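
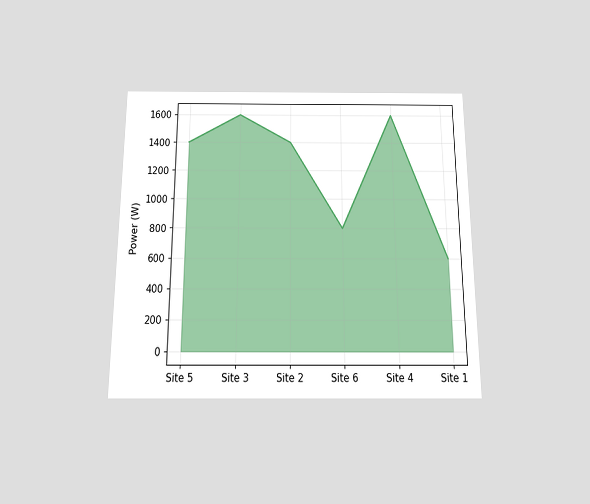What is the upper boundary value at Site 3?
1600W

The chart is viewed slightly from below. At Site 3 the upper boundary is at 1600W.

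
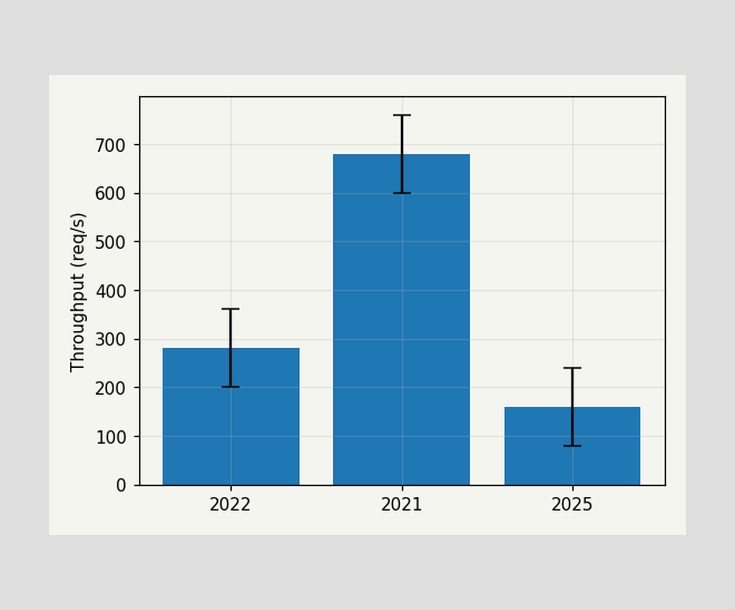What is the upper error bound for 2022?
360req/s

The 2022 bar's upper whisker reaches 360req/s.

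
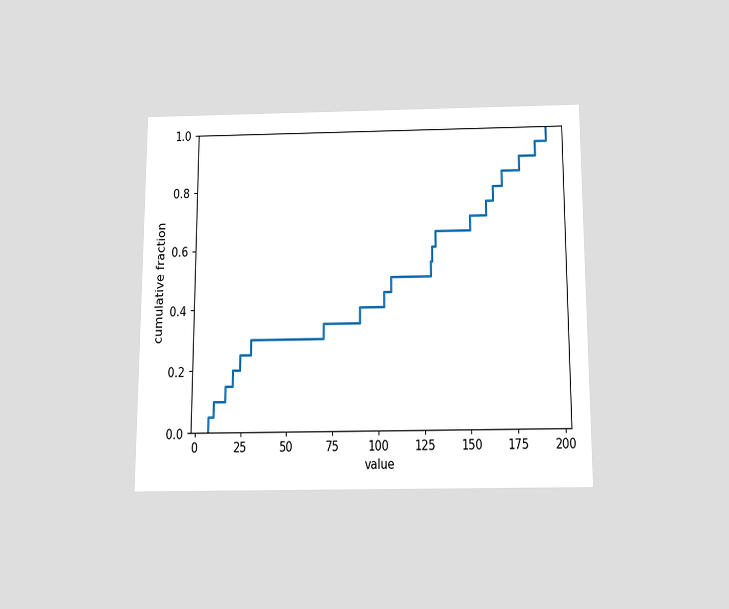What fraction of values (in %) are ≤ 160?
The chart is viewed slightly from below. At x=160 the ECDF step is at 75%.

75%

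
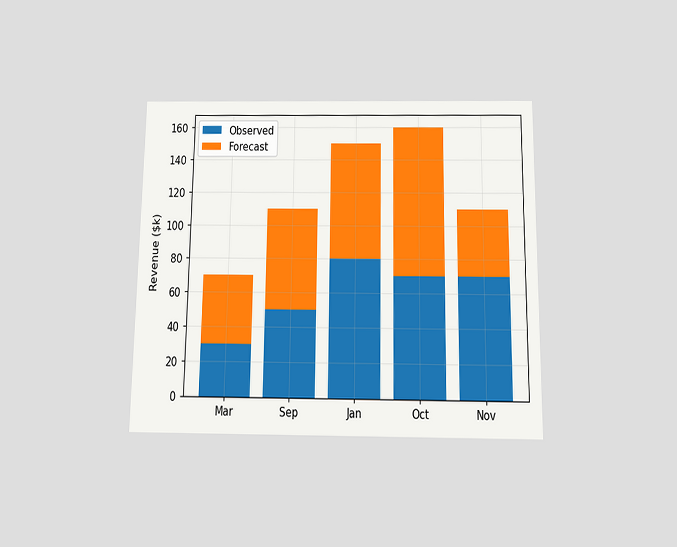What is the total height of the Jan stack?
The chart is viewed slightly from below. The Jan stack's top reaches $150k on the y-axis.

$150k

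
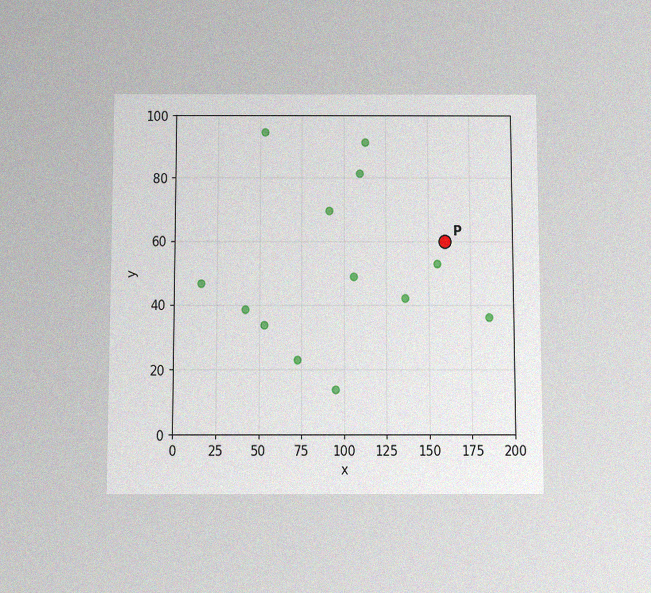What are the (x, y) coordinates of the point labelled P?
(160, 60)

The chart is viewed slightly from below, with some photo noise. Following the gridlines from P to each axis, P sits at (160, 60).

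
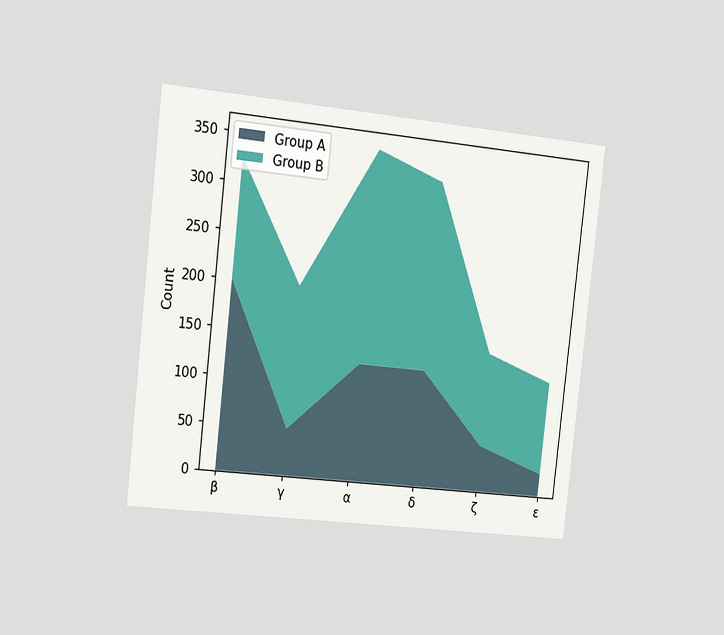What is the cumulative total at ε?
125

The chart is tilted about 6° clockwise and viewed slightly from the left. The stacked total at ε reaches 125.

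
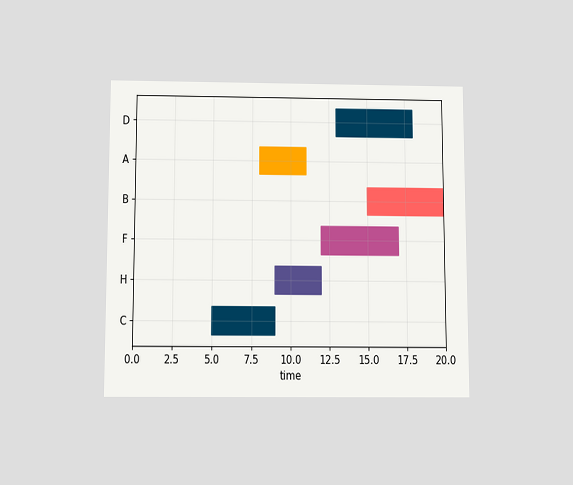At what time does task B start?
15

The chart is viewed slightly from below. The B bar begins at t=15.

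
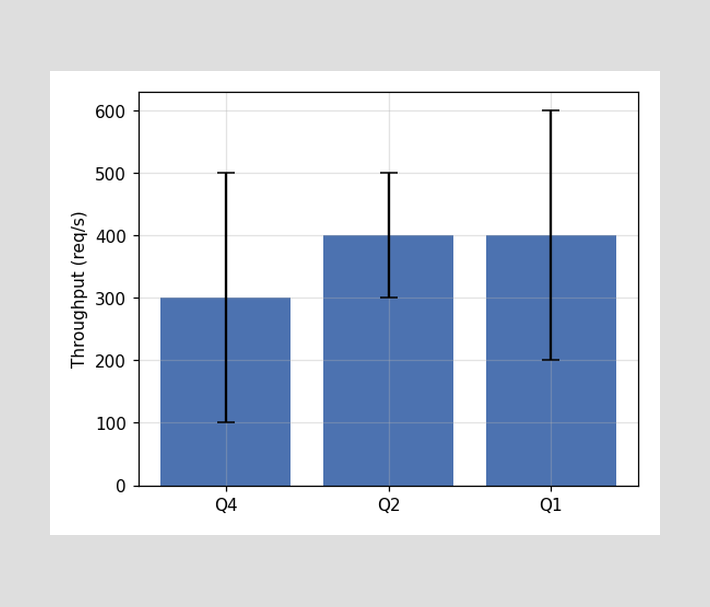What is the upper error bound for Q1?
The Q1 bar's upper whisker reaches 600req/s.

600req/s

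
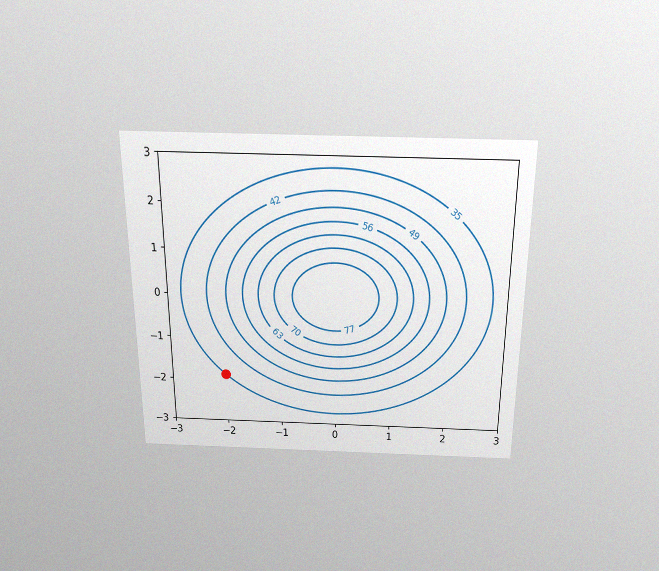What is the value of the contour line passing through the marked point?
The chart is viewed slightly from above, with some photo noise. The marked point sits on the contour labelled 35.

35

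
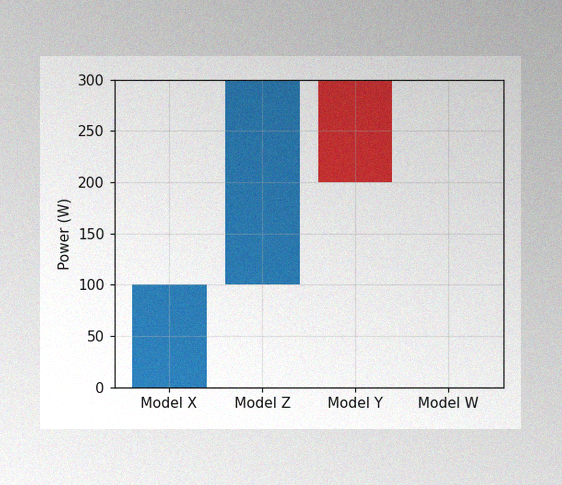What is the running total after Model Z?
300W

The image has some photo noise and uneven lighting. After Model Z the running total reaches 300W.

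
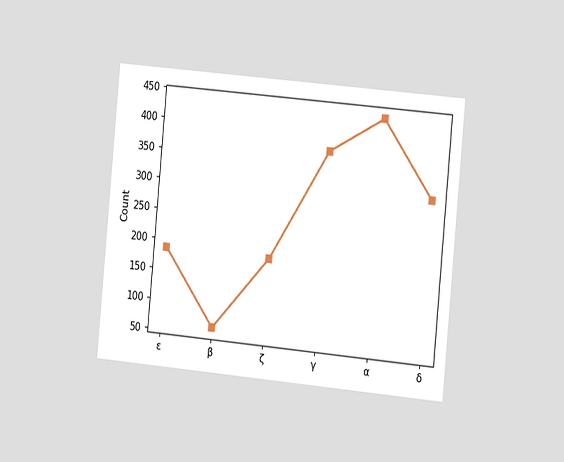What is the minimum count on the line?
62

The chart is tilted about 5° clockwise and viewed slightly from the right. The lowest point is at β, and reading across to the y-axis gives 62.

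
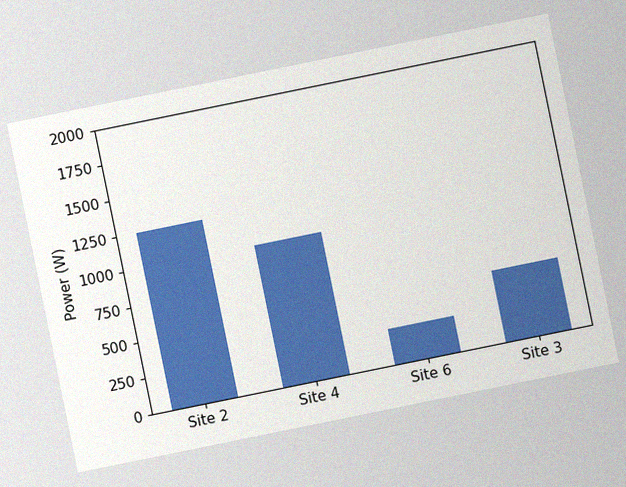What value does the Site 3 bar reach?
500W

The chart is tilted about 12° counter-clockwise, with some photo noise. Reading along the chart's y-axis, the Site 3 bar reaches 500W.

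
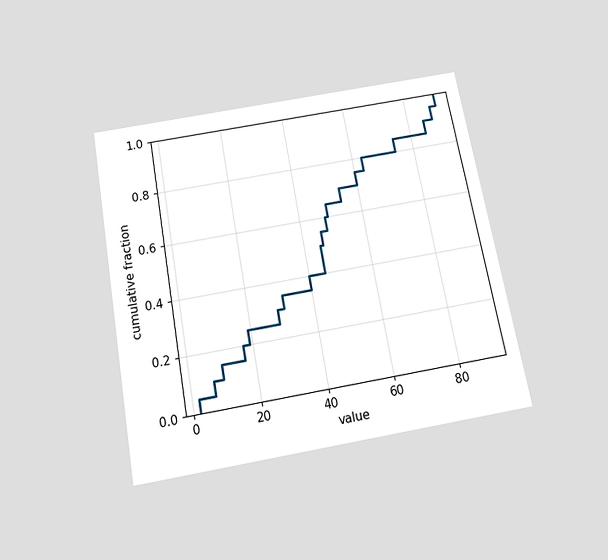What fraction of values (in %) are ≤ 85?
90%

The chart is tilted about 10° counter-clockwise and viewed slightly from below. At x=85 the ECDF step is at 90%.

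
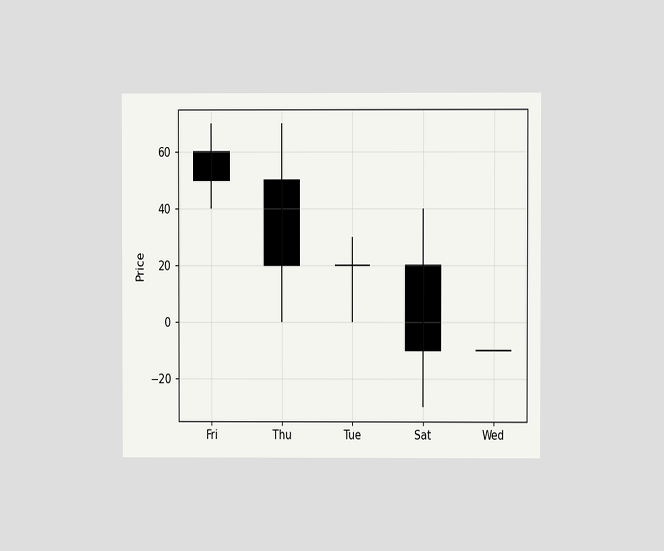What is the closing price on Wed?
-10

The chart is viewed at a slight angle. The Wed candle closes at -10.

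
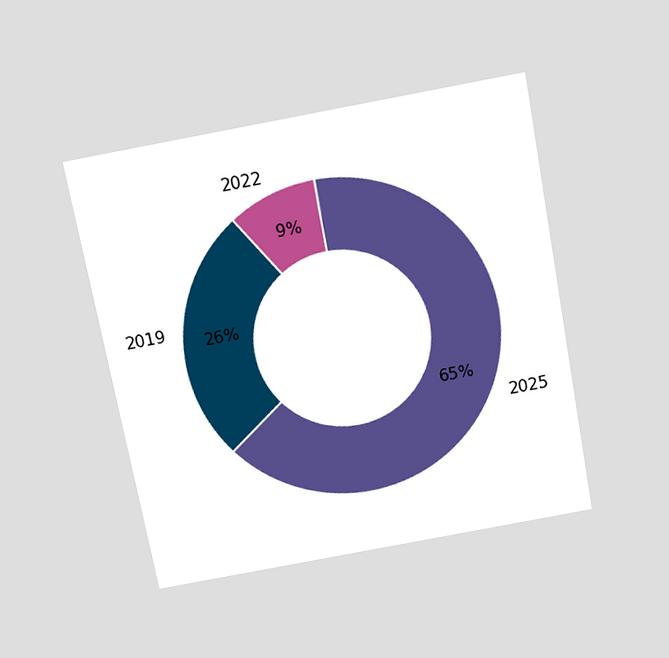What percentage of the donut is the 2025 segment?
65%

The chart is tilted about 11° counter-clockwise and viewed slightly from above. The 2025 segment takes up 65% of the ring.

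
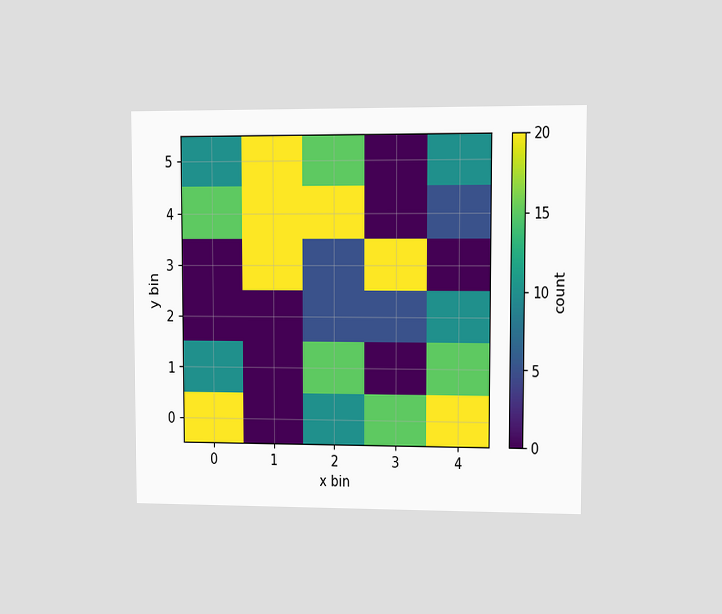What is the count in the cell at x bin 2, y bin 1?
The chart is viewed at a slight angle. Matching the cell (2, 1) against the colorbar gives 15.

15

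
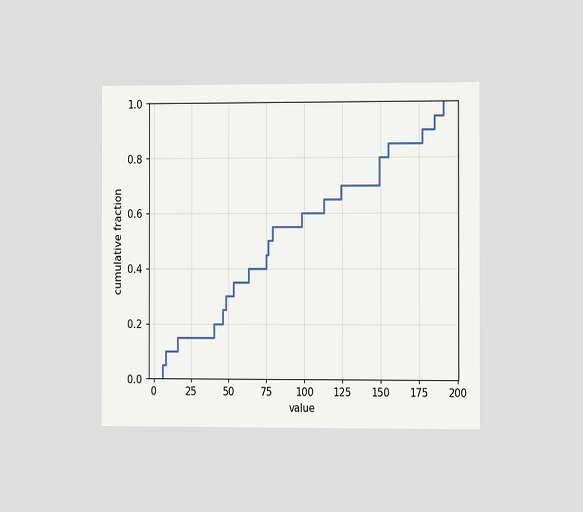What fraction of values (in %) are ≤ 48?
The chart is viewed slightly from the right. At x=48 the ECDF step is at 30%.

30%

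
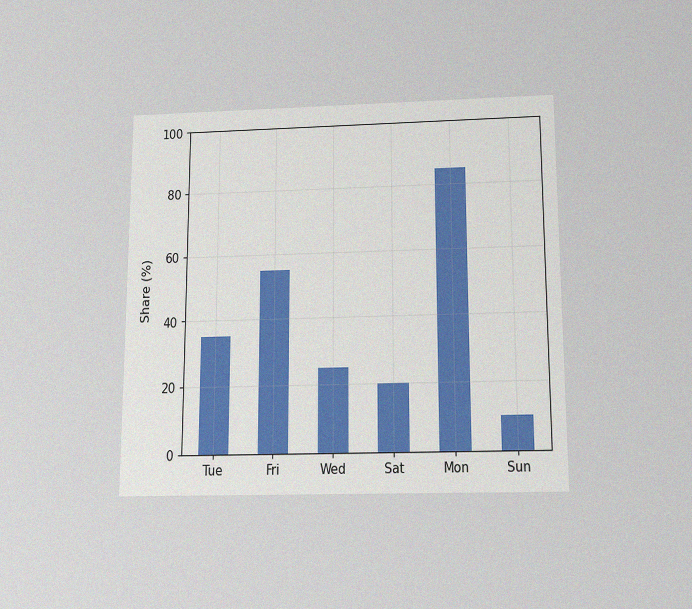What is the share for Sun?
10%

The chart is viewed slightly from below, with some photo noise. Reading along the chart's y-axis, the Sun bar reaches 10%.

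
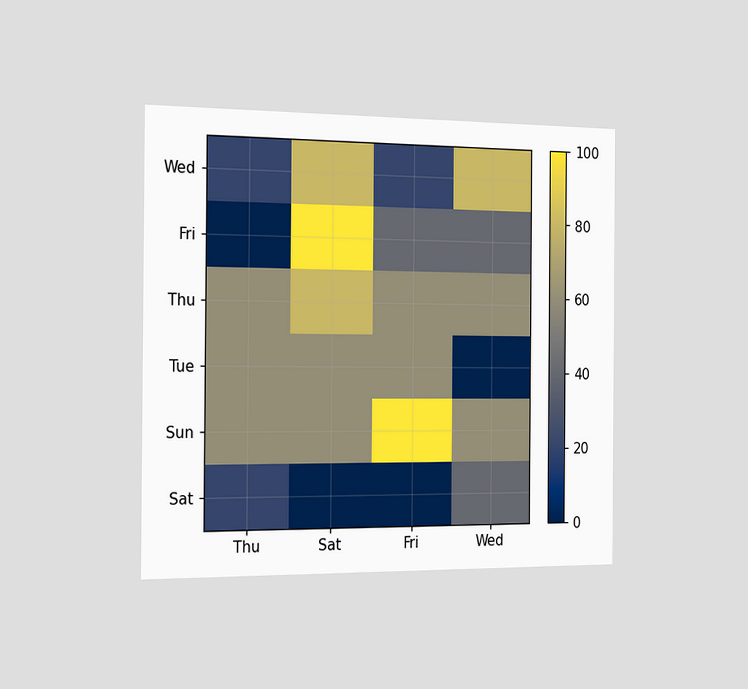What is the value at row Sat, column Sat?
0

The chart is viewed slightly from the left. Matching cell (Sat, Sat) against the colorbar gives 0.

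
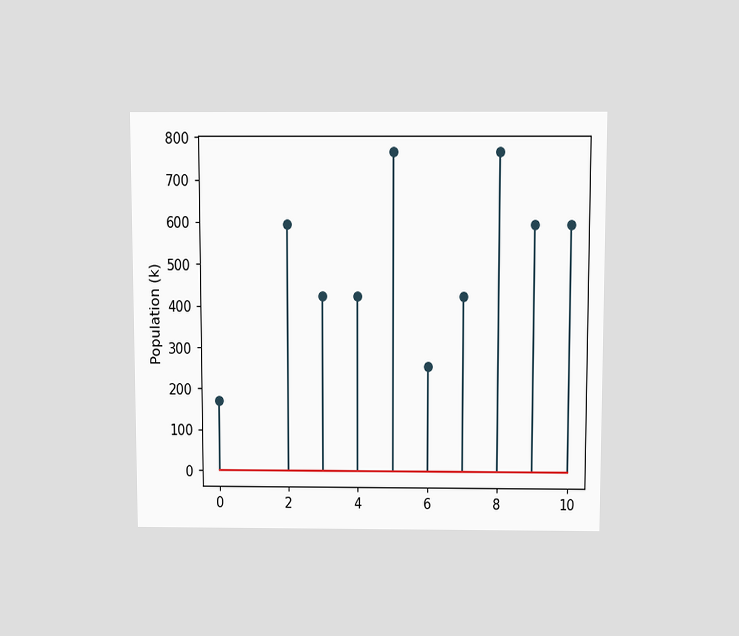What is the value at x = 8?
The chart is viewed slightly from above. The stem at x=8 reaches 765k.

765k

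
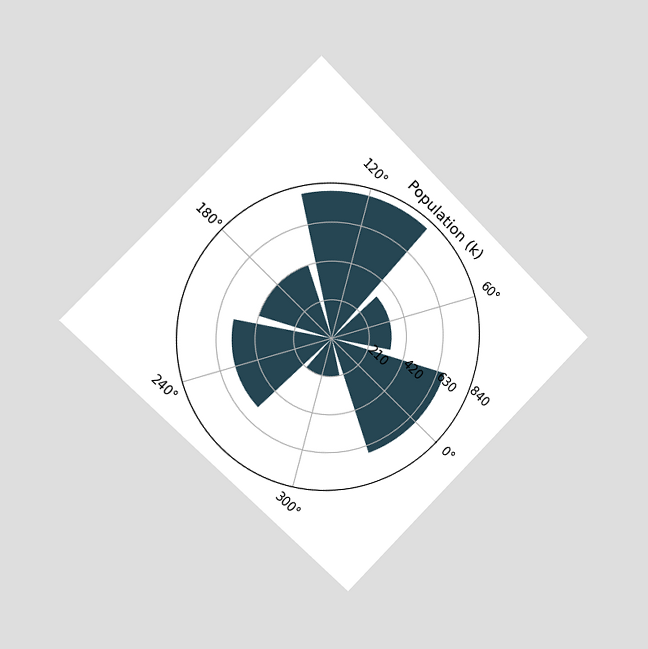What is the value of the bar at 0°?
The chart is tilted about 45° clockwise and viewed slightly from the left. The bar at 0° reaches 672k on the radial axis.

672k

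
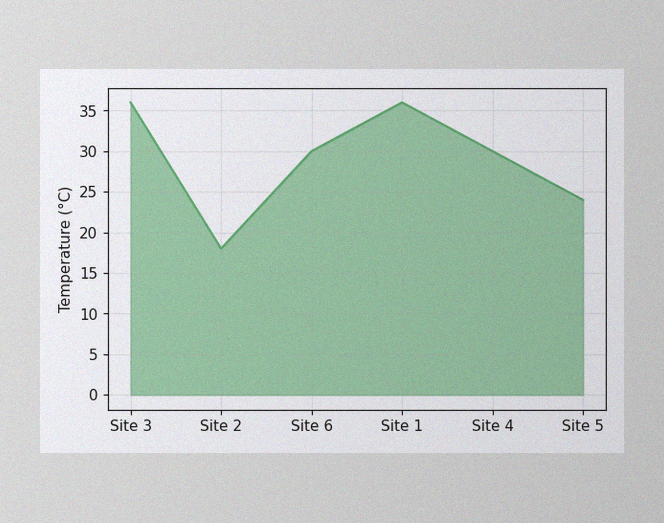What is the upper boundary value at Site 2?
18°C

The image has some photo noise and uneven lighting. At Site 2 the upper boundary is at 18°C.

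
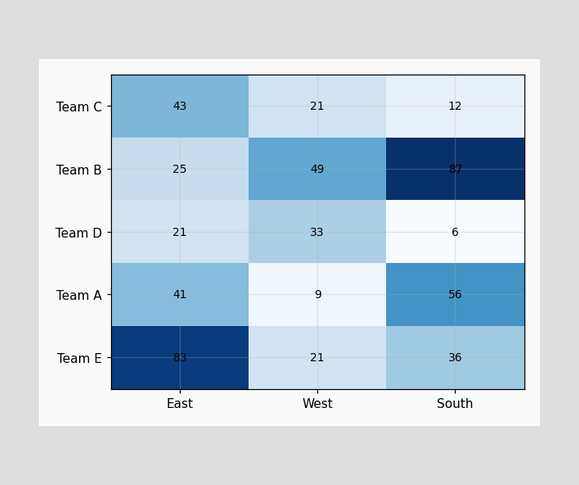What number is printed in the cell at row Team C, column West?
21

The (Team C, West) cell reads 21.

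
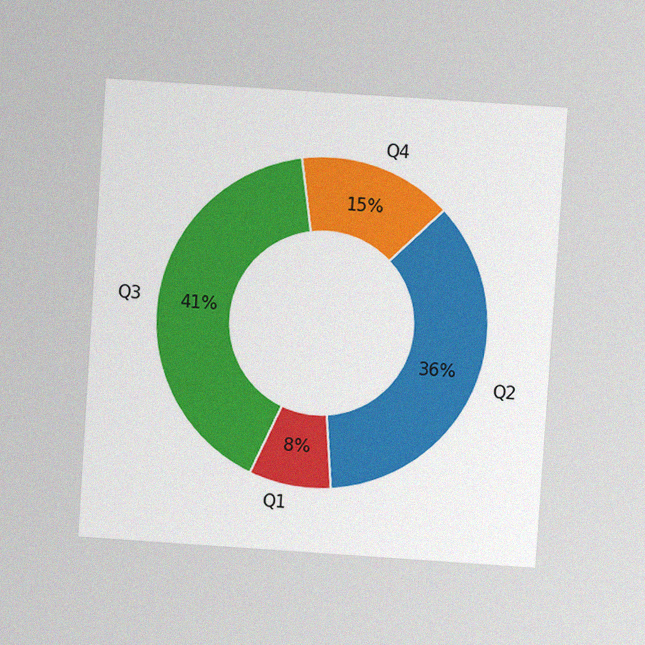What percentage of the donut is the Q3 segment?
41%

The chart is tilted about 4° clockwise and viewed at a slight angle, with some photo noise. The Q3 segment takes up 41% of the ring.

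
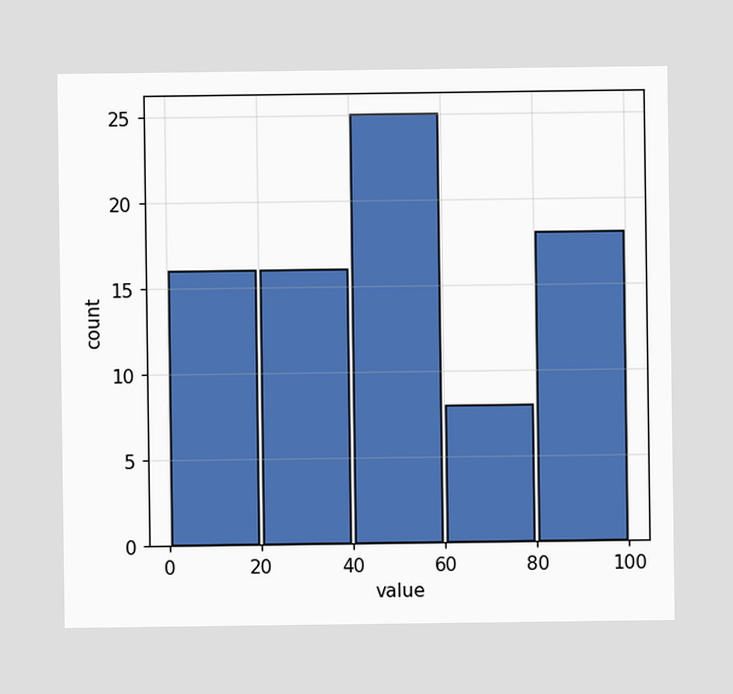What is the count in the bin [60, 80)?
8

The [60, 80) bin has height 8.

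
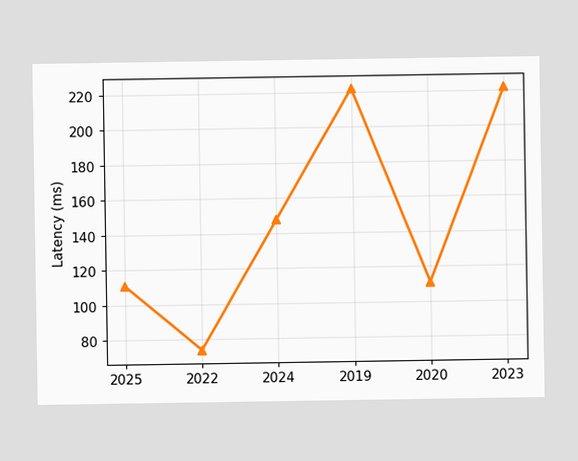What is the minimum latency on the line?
The lowest point is at 2022, and reading across to the y-axis gives 74ms.

74ms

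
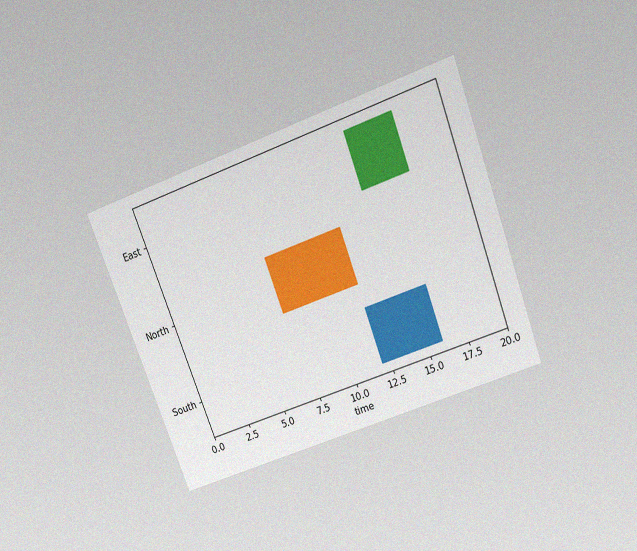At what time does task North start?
The chart is tilted about 20° counter-clockwise and viewed slightly from above, with some photo noise. The North bar begins at t=7.

7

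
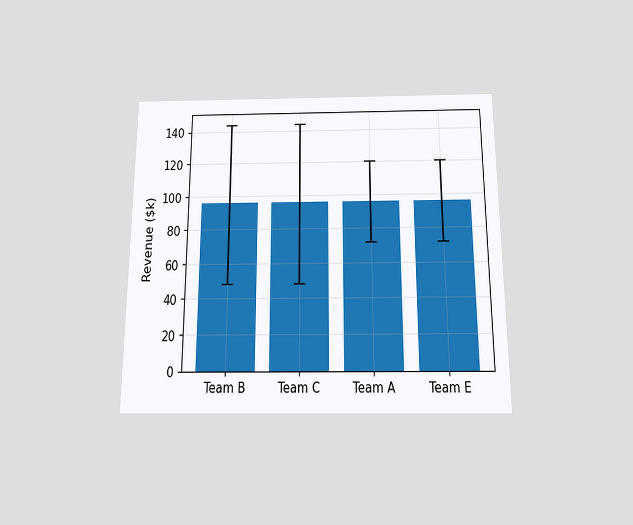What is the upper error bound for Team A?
The chart is viewed slightly from below. The Team A bar's upper whisker reaches $120k.

$120k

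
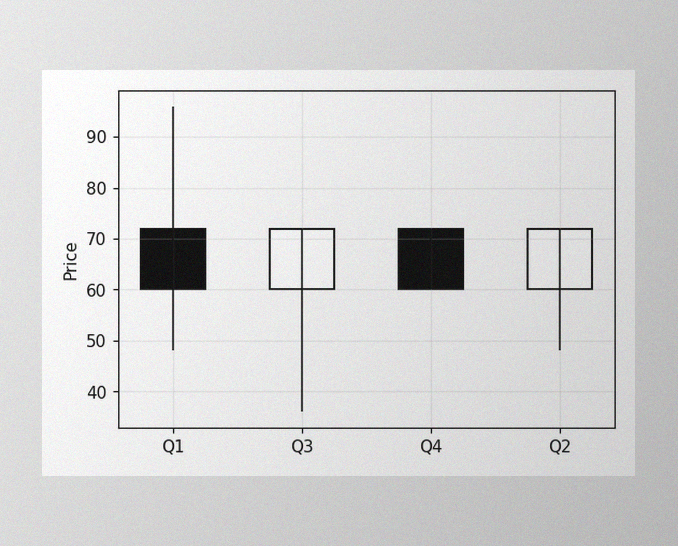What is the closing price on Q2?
72

The image has some photo noise and uneven lighting. The Q2 candle closes at 72.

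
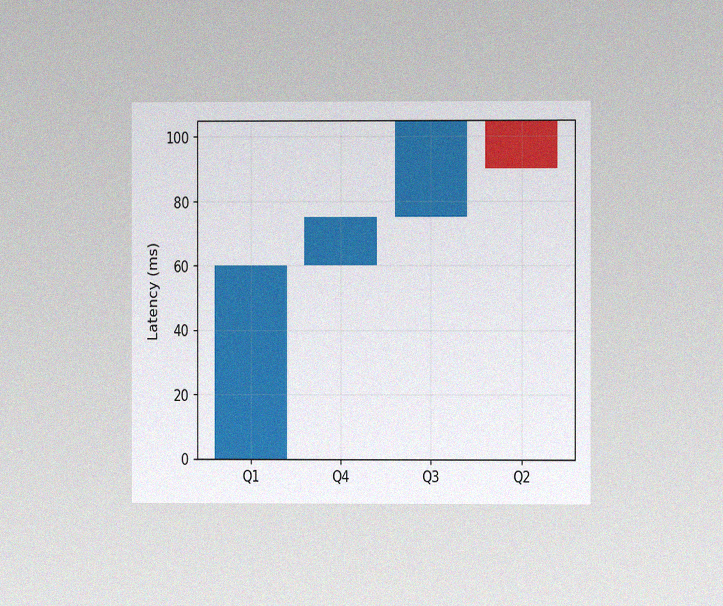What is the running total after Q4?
75ms

The chart is viewed at a slight angle, with some photo noise. After Q4 the running total reaches 75ms.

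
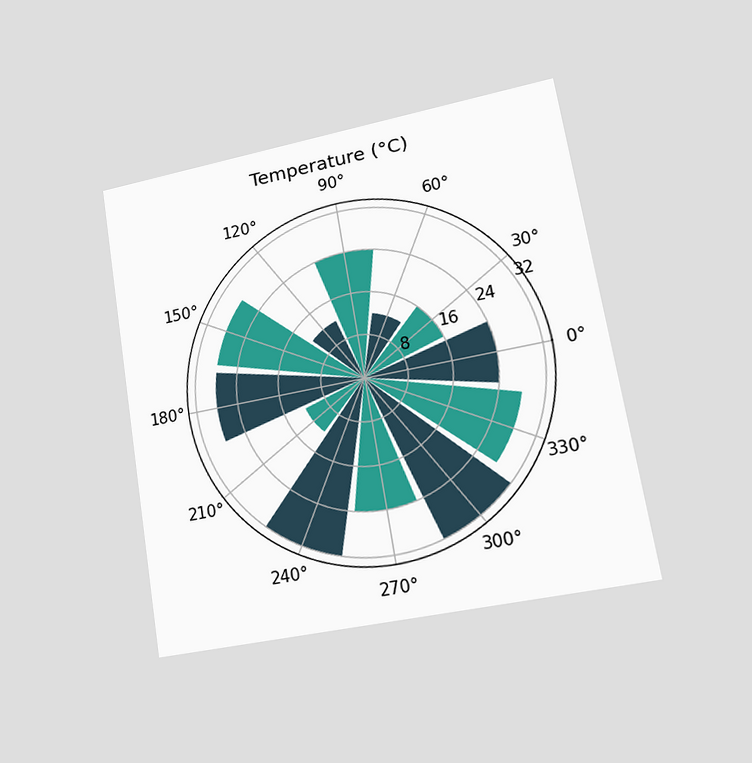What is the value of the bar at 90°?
24°C

The chart is tilted about 9° counter-clockwise and viewed at a slight angle. The bar at 90° reaches 24°C on the radial axis.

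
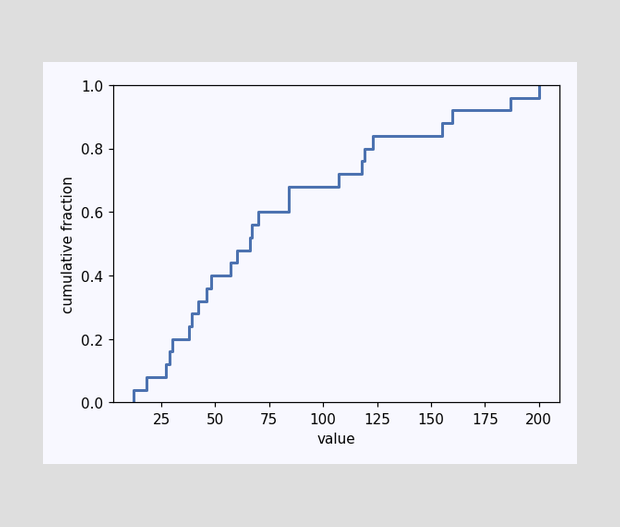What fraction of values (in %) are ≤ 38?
At x=38 the ECDF step is at 24%.

24%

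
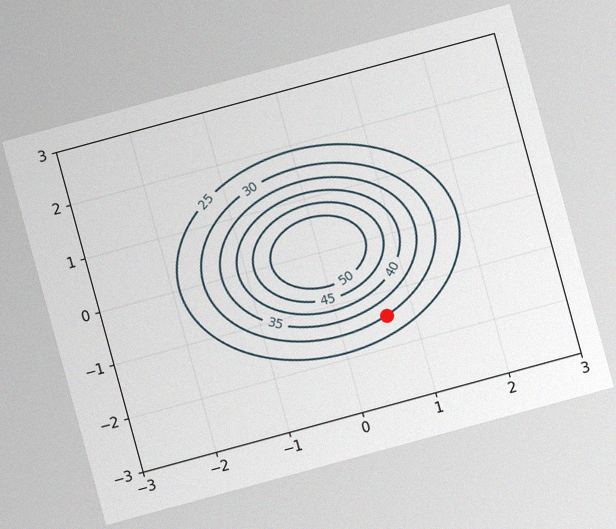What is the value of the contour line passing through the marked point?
The chart is tilted about 15° counter-clockwise, with some photo noise. The marked point sits on the contour labelled 30.

30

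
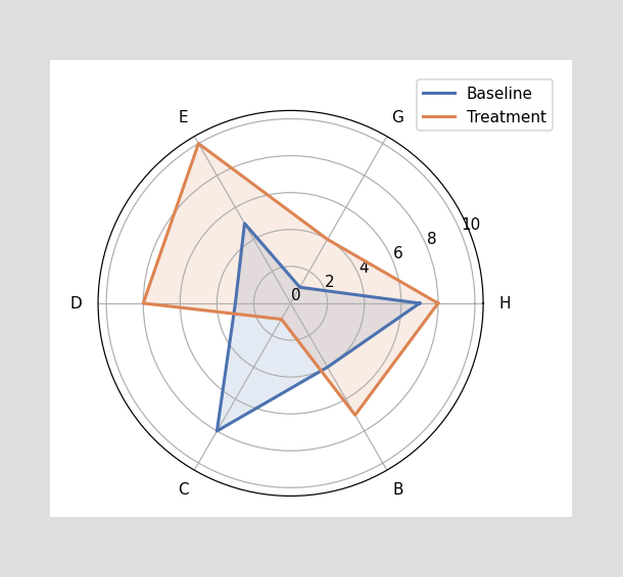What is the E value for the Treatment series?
On the E axis, Treatment reaches 10.

10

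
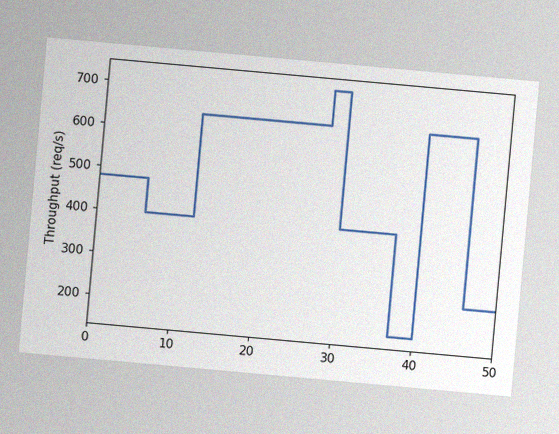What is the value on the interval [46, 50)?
The chart is tilted about 5° clockwise, with some photo noise. On [46, 50) the step sits at 240req/s.

240req/s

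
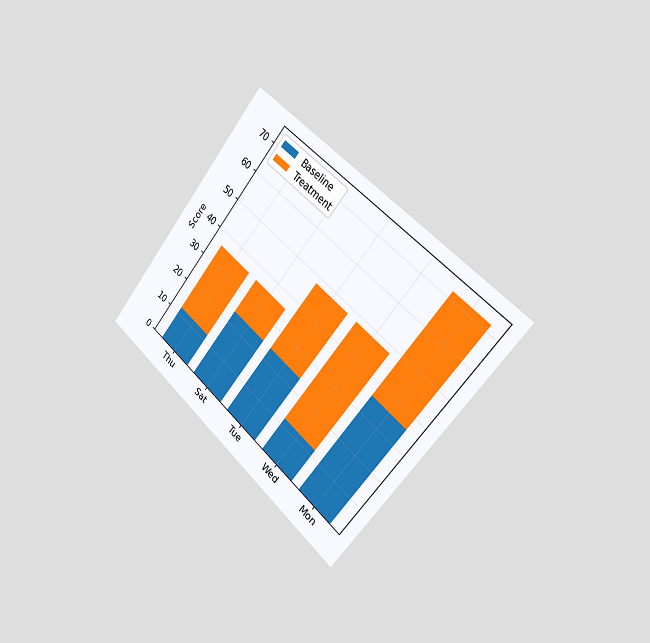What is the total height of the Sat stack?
The chart is tilted about 40° clockwise and viewed slightly from the right. The Sat stack's top reaches 36 on the y-axis.

36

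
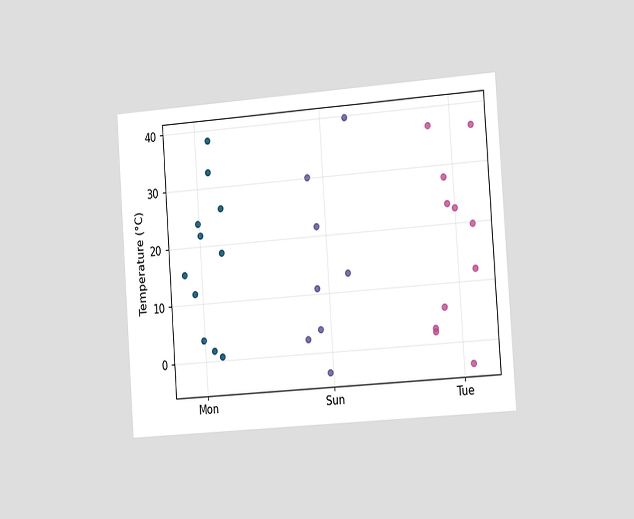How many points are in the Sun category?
The chart is tilted about 4° counter-clockwise and viewed slightly from the right. Counting the markers in the Sun column gives 8.

8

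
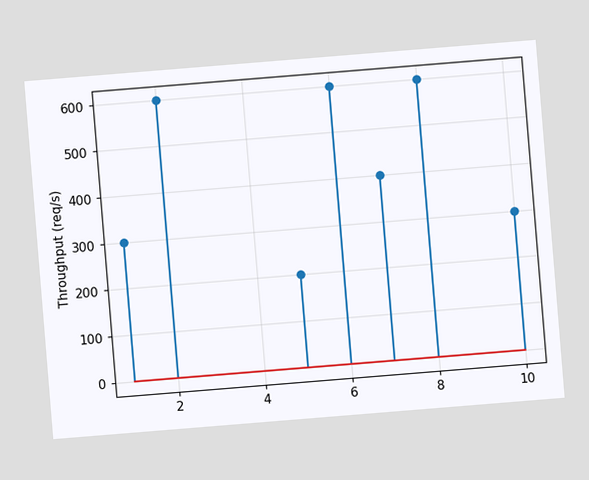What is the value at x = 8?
The chart is tilted about 5° counter-clockwise. The stem at x=8 reaches 600req/s.

600req/s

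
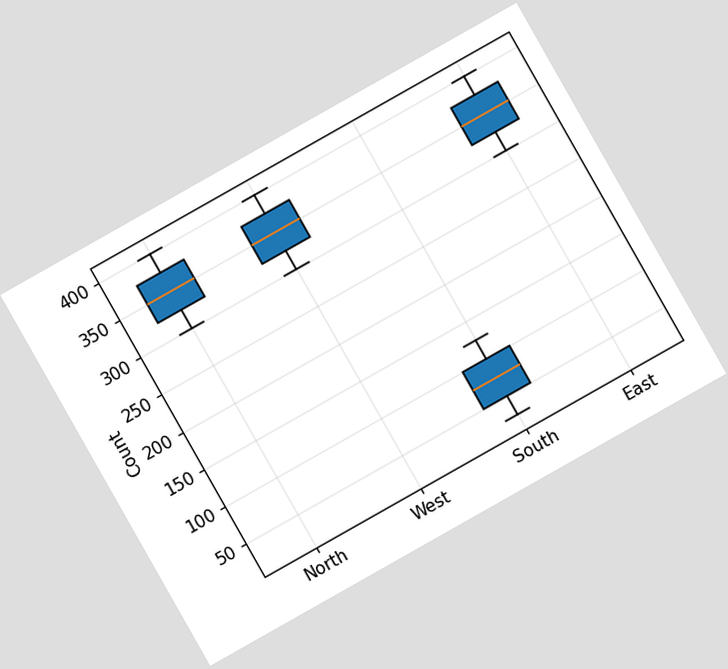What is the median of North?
The chart is tilted about 30° counter-clockwise. The median line in the North box sits at 350.

350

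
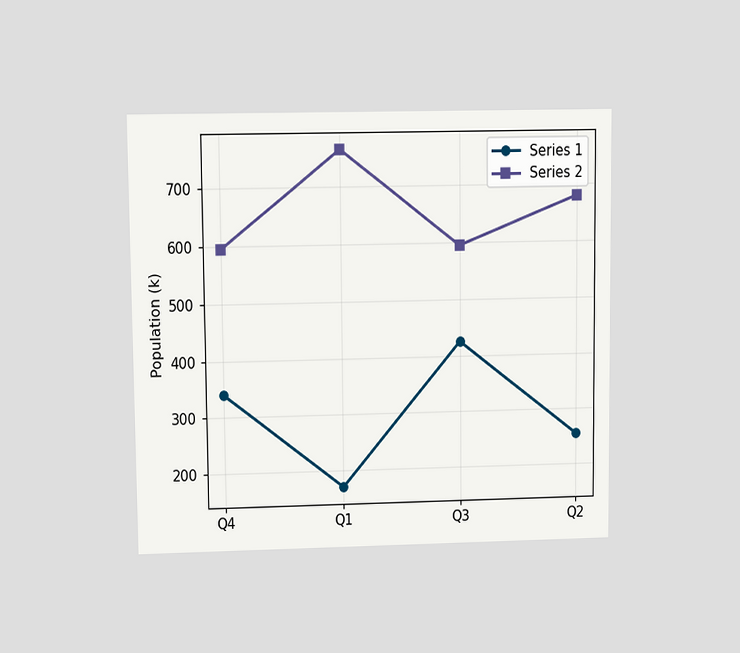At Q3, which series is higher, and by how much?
The chart is viewed at a slight angle. At Q3, Series 2 sits above the other line by 170k.

Series 2, by 170k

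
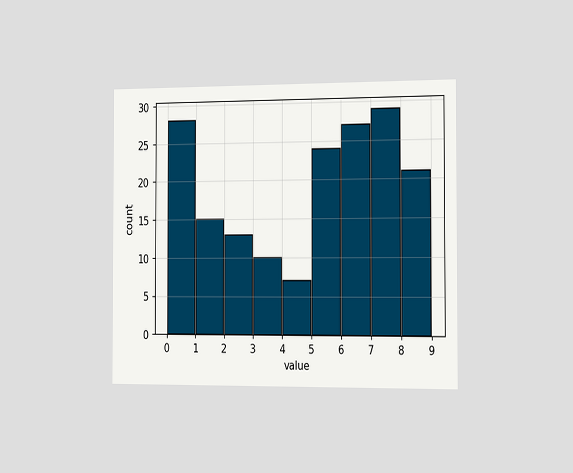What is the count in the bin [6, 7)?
The chart is viewed slightly from the right. The [6, 7) bin has height 27.

27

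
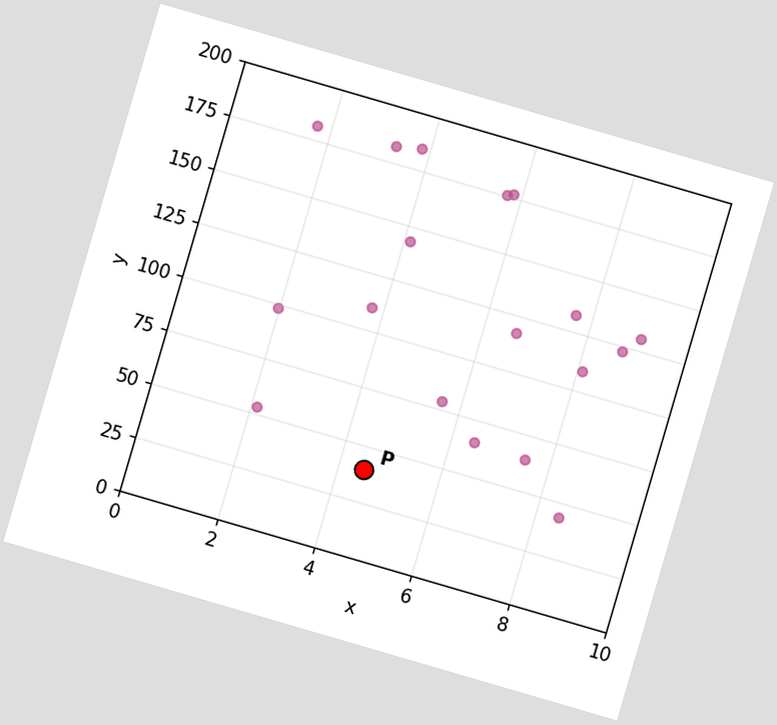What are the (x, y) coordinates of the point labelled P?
The chart is tilted about 16° clockwise. Following the gridlines from P to each axis, P sits at (4.5, 40).

(4.5, 40)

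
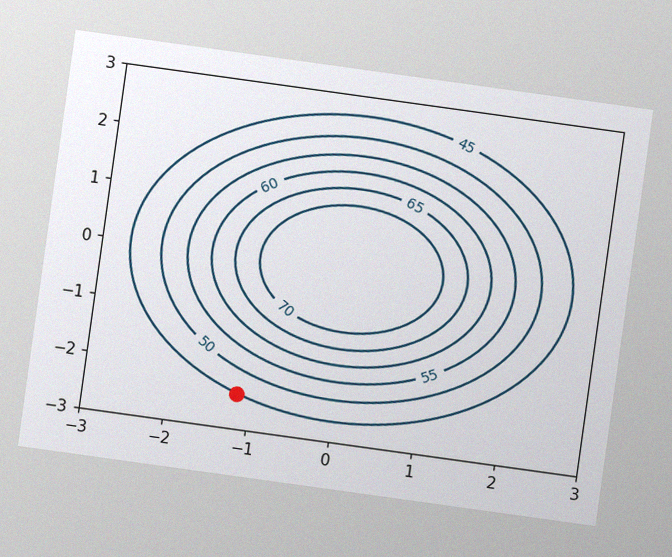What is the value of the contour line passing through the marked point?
45

The chart is tilted about 8° clockwise, with some photo noise. The marked point sits on the contour labelled 45.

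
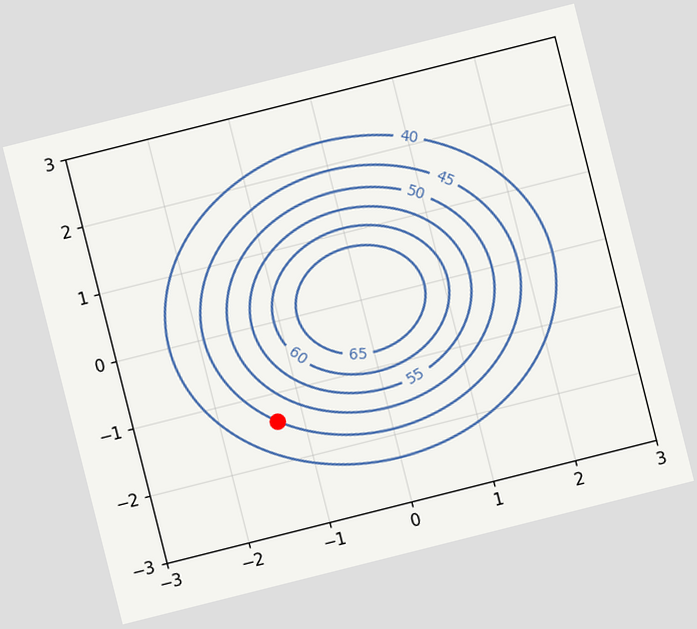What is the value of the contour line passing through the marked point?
The chart is tilted about 14° counter-clockwise. The marked point sits on the contour labelled 45.

45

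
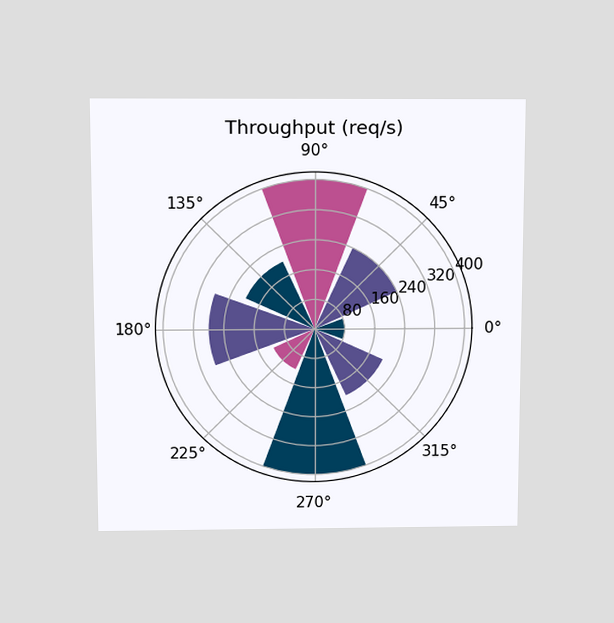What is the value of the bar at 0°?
The chart is viewed slightly from above. The bar at 0° reaches 80req/s on the radial axis.

80req/s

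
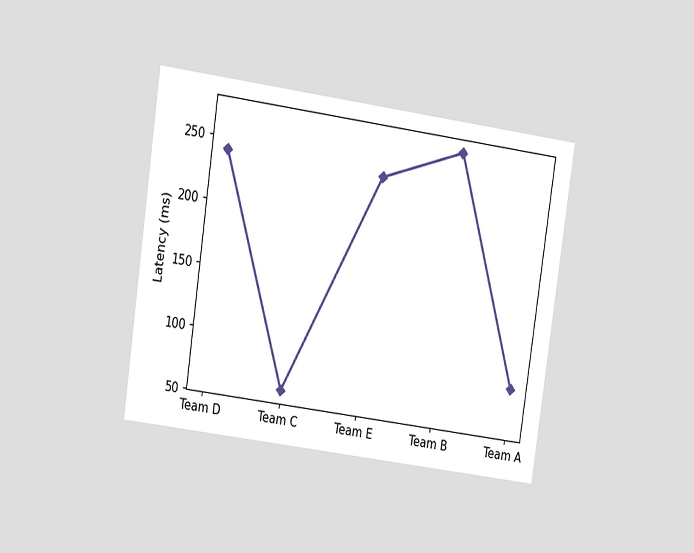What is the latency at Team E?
240ms

The chart is tilted about 8° clockwise and viewed at a slight angle. At Team E, the line is at 240ms.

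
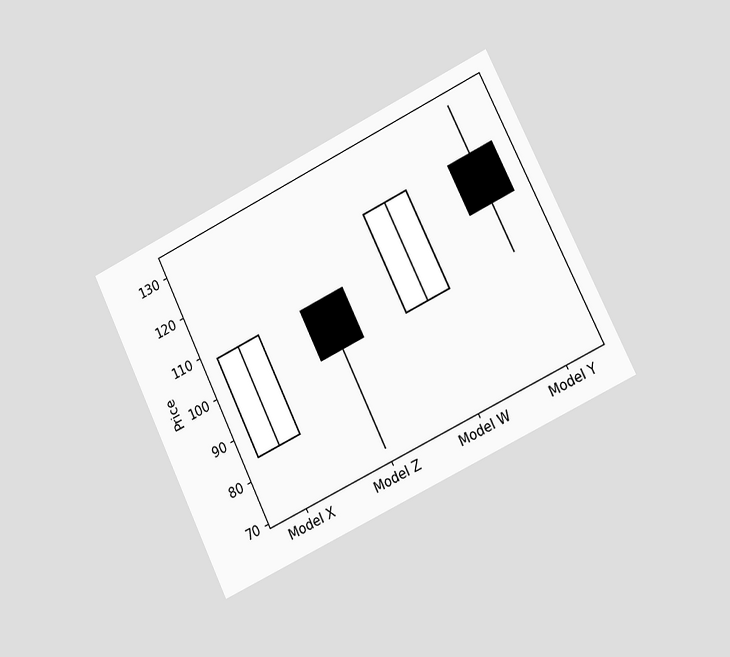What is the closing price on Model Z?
The chart is tilted about 26° counter-clockwise and viewed slightly from the right. The Model Z candle closes at 96.

96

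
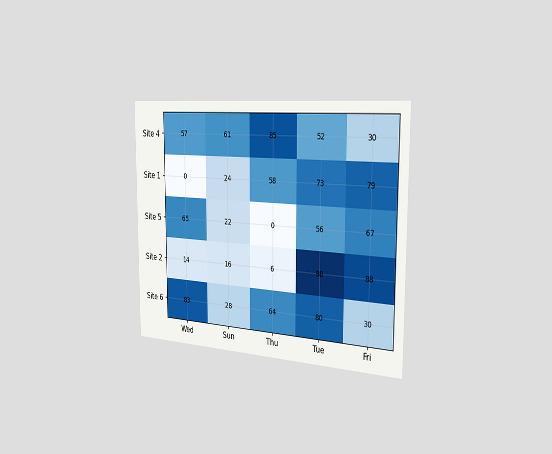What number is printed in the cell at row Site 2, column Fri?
The chart is viewed slightly from the right. The (Site 2, Fri) cell reads 88.

88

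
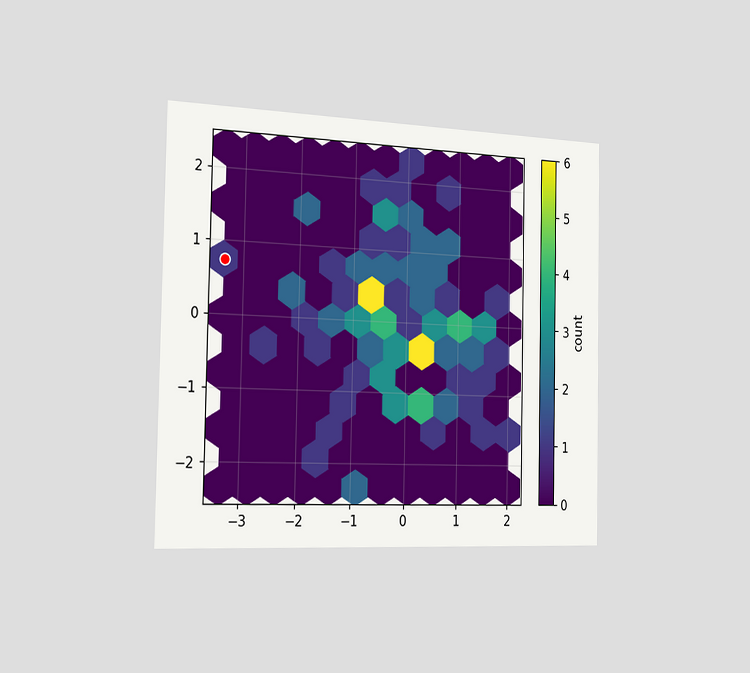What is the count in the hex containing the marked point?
The chart is viewed slightly from the left. The marked hex reads 1 on the colorbar.

1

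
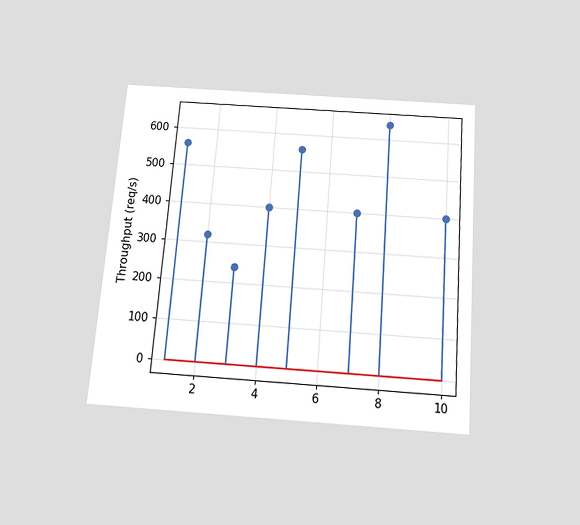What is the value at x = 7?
The chart is tilted about 4° clockwise and viewed slightly from below. The stem at x=7 reaches 400req/s.

400req/s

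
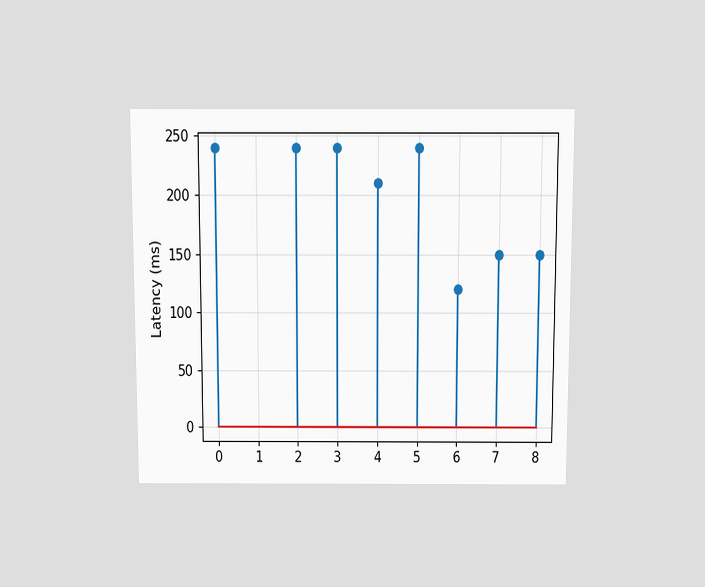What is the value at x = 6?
The chart is viewed slightly from above. The stem at x=6 reaches 120ms.

120ms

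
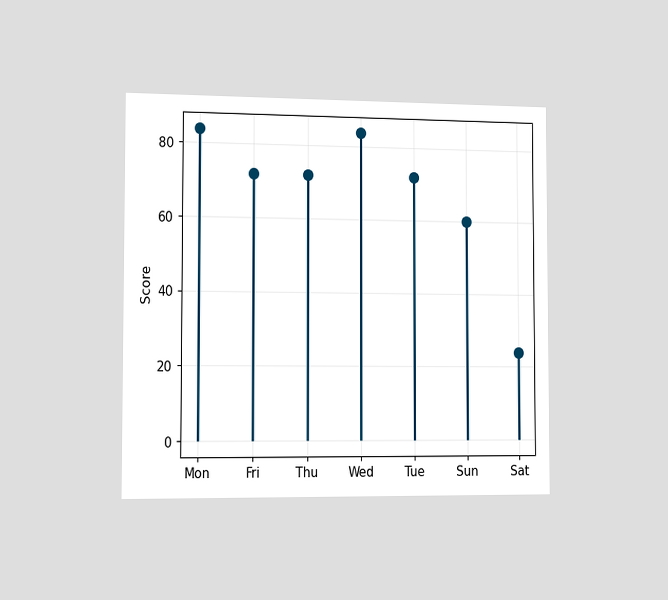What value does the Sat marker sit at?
24

The chart is viewed slightly from the left. The Sat marker sits at 24.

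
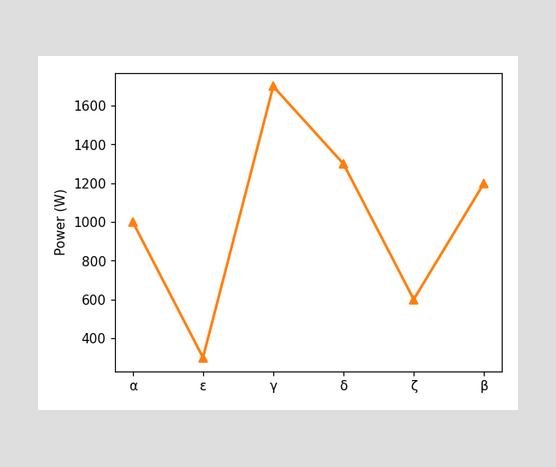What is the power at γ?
At γ, the line is at 1700W.

1700W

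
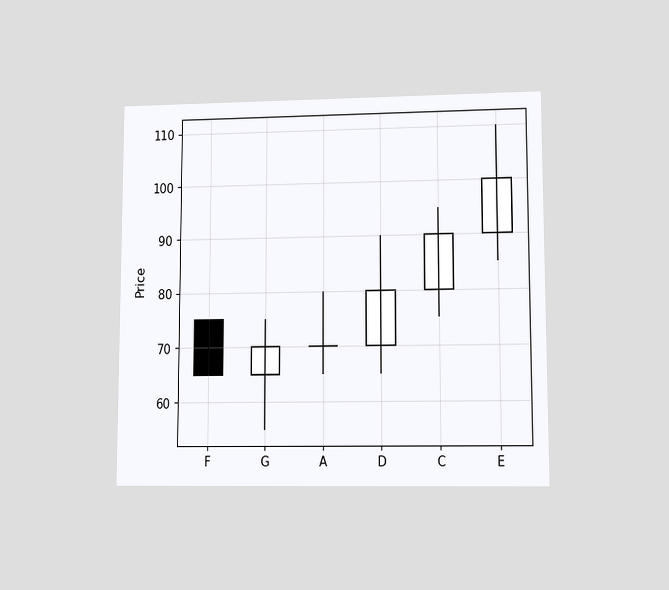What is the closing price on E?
100

The chart is viewed at a slight angle. The E candle closes at 100.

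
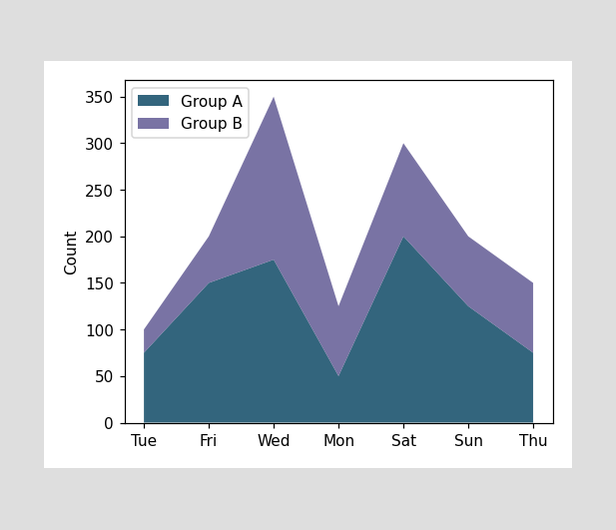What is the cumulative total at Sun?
200

The stacked total at Sun reaches 200.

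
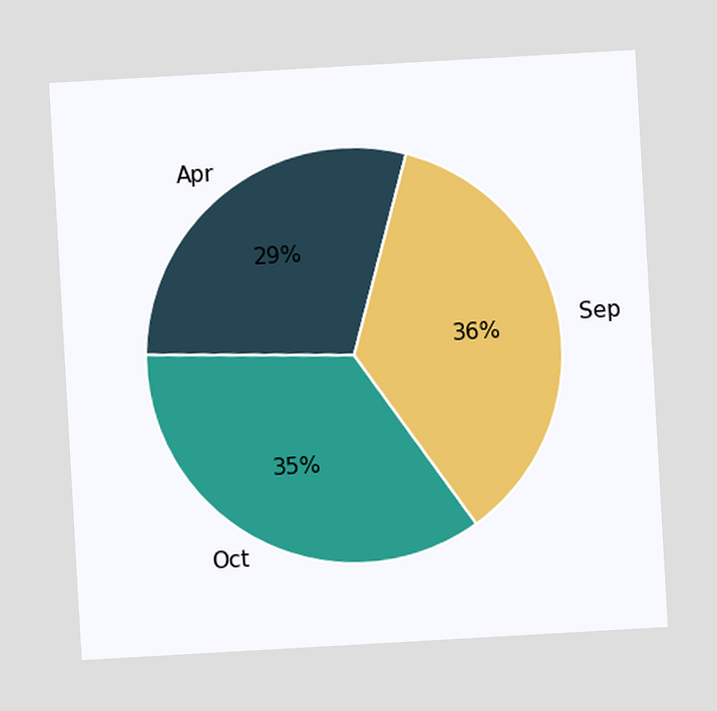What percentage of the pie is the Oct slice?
35%

The chart is tilted about 3° counter-clockwise. The Oct slice takes up 35% of the pie.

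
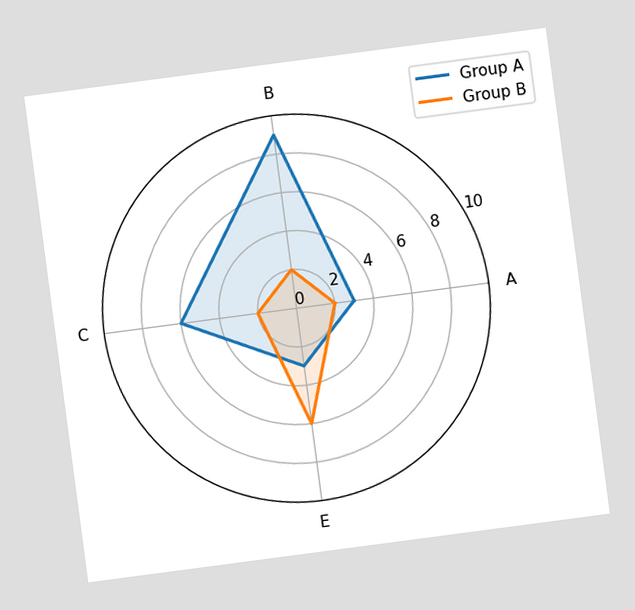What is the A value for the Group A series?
3

The chart is tilted about 8° counter-clockwise. On the A axis, Group A reaches 3.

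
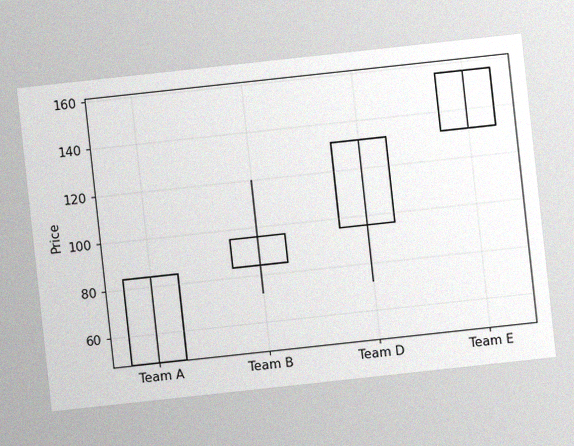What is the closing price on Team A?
84

The chart is tilted about 6° counter-clockwise, with some photo noise. The Team A candle closes at 84.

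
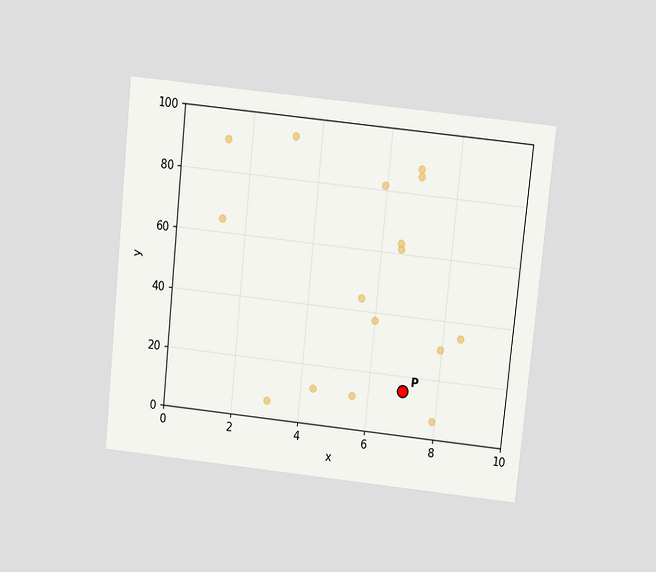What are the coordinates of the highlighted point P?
(7, 15)

The chart is tilted about 6° clockwise and viewed slightly from above. Following the gridlines from P to each axis, P sits at (7, 15).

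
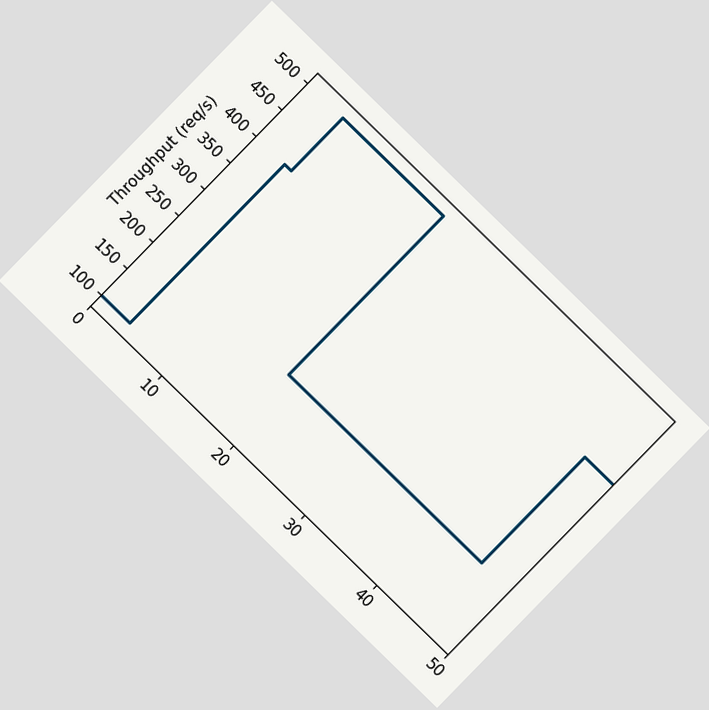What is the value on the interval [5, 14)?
500req/s

The chart is tilted about 44° clockwise. On [5, 14) the step sits at 500req/s.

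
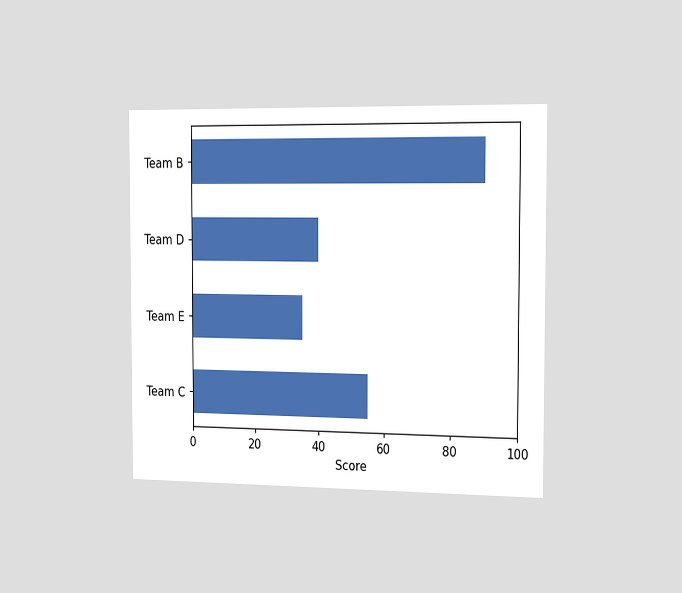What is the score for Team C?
The chart is viewed slightly from the right. Reading along the chart's x-axis, the Team C bar reaches 55.

55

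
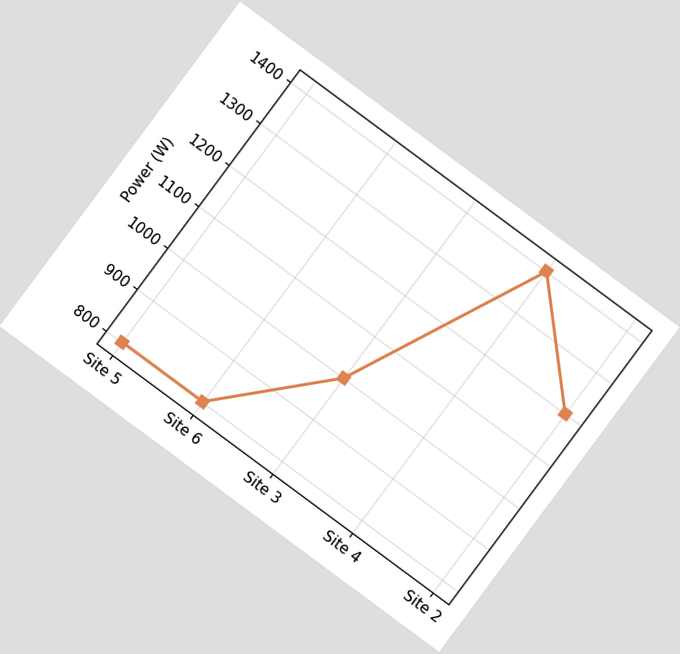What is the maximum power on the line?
1400W

The chart is tilted about 37° clockwise. The highest point is at Site 4, and reading across to the y-axis gives 1400W.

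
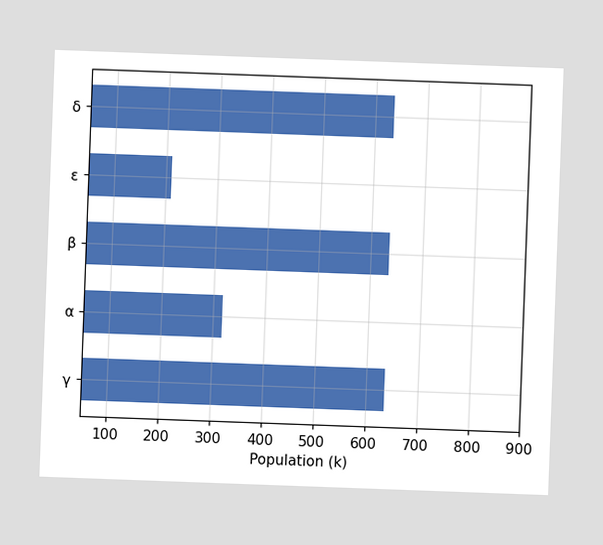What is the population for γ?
636k

The chart is tilted about 2° clockwise. Reading along the chart's x-axis, the γ bar reaches 636k.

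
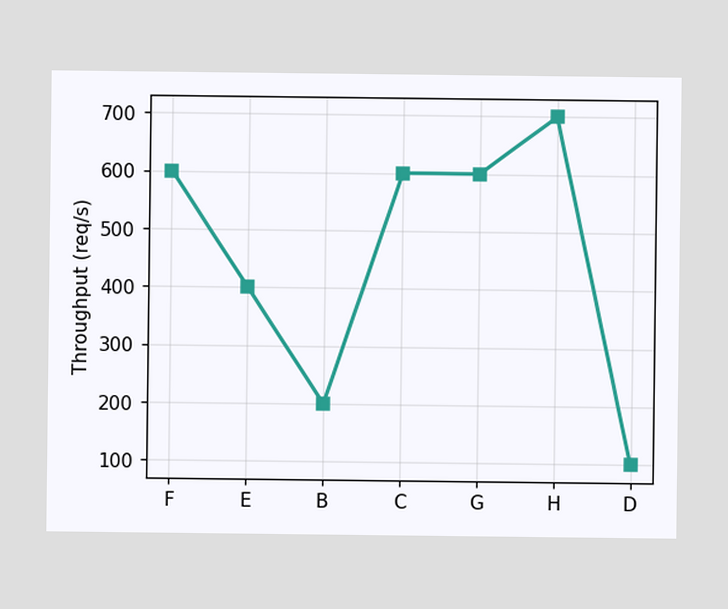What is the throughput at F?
600req/s

At F, the line is at 600req/s.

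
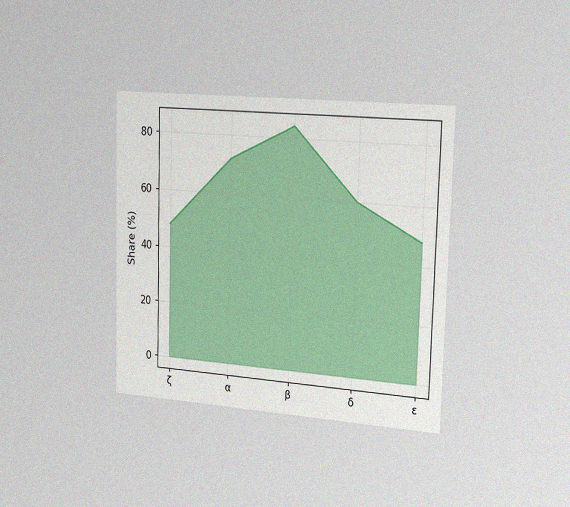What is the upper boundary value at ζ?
48%

The chart is viewed slightly from the right, with some photo noise. At ζ the upper boundary is at 48%.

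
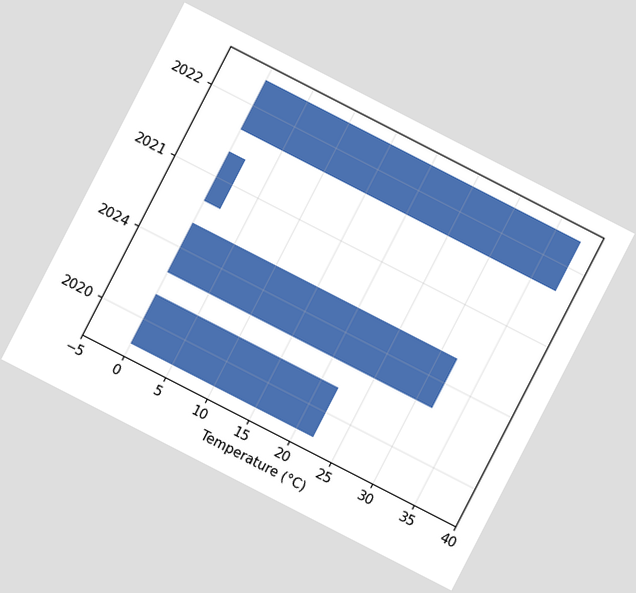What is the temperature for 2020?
The chart is tilted about 27° clockwise. Reading along the chart's x-axis, the 2020 bar reaches 22°C.

22°C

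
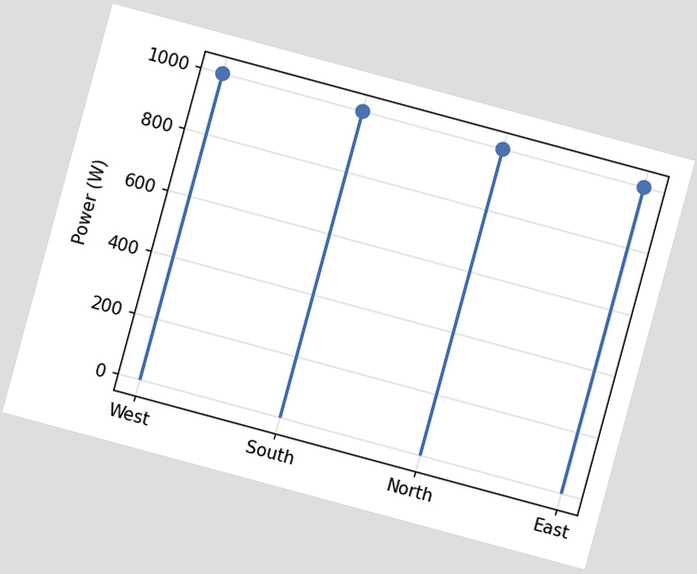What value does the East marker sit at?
1000W

The chart is tilted about 15° clockwise. The East marker sits at 1000W.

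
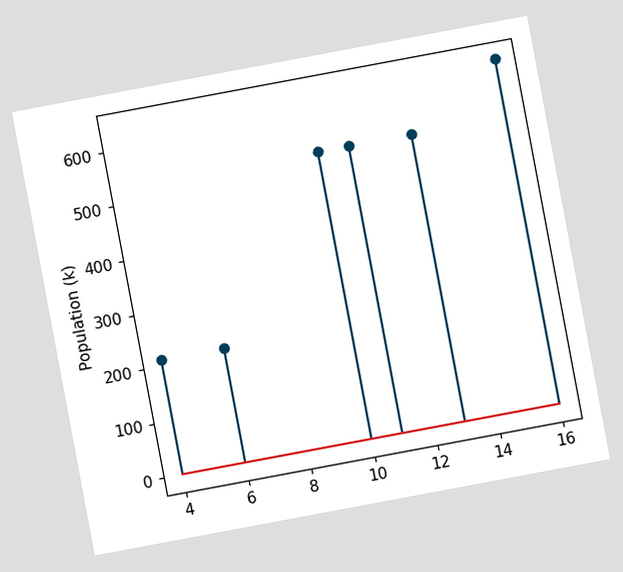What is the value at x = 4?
The chart is tilted about 11° counter-clockwise. The stem at x=4 reaches 212k.

212k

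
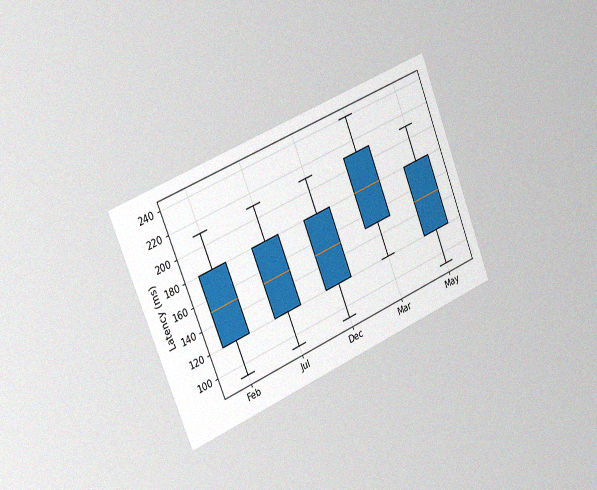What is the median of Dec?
150ms

The chart is tilted about 22° counter-clockwise and viewed slightly from the left, with some photo noise. The median line in the Dec box sits at 150ms.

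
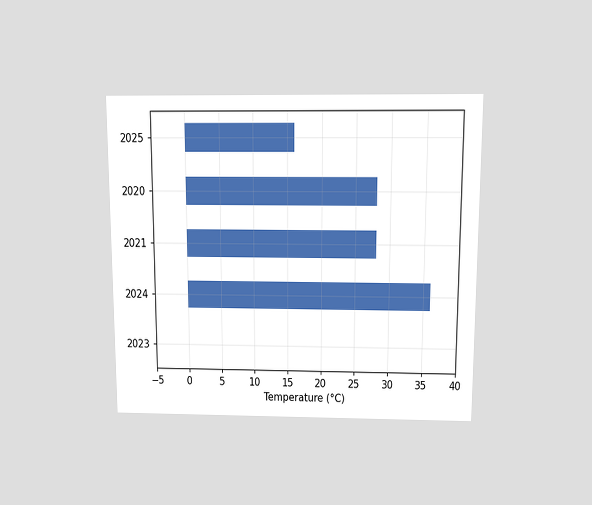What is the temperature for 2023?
0°C

The chart is viewed slightly from above. Reading along the chart's x-axis, the 2023 bar reaches 0°C.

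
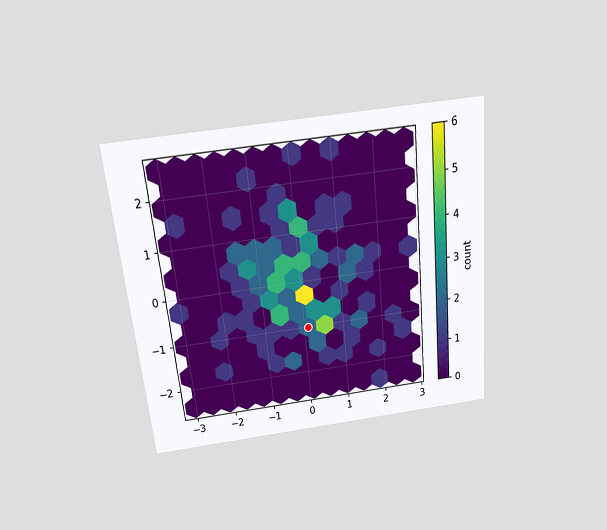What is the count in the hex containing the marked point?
The chart is tilted about 6° counter-clockwise and viewed slightly from above. The marked hex reads 2 on the colorbar.

2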